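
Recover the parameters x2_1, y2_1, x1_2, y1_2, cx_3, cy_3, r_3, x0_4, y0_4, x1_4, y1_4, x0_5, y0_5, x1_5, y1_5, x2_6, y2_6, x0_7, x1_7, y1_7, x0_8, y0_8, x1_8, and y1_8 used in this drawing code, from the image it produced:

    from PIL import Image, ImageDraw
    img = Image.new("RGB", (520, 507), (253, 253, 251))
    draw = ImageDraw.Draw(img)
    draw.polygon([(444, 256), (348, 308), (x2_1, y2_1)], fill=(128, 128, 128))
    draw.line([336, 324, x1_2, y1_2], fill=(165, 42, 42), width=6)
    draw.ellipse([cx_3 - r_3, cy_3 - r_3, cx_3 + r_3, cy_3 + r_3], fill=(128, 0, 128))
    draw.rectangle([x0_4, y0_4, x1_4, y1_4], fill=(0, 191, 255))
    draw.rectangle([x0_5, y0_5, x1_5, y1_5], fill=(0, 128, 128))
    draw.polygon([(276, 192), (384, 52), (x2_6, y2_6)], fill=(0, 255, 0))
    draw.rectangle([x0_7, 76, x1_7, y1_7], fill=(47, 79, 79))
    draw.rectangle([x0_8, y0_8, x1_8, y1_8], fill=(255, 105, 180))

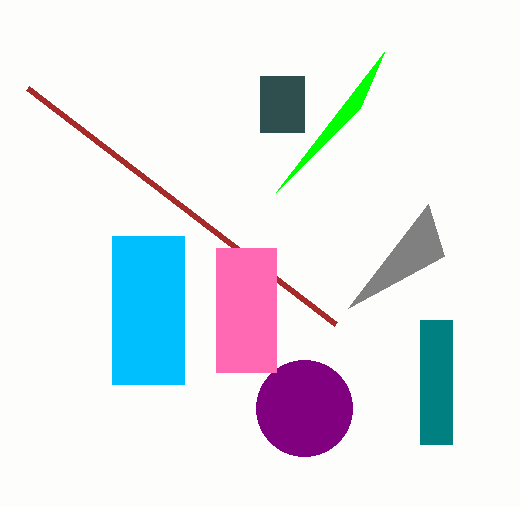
x2_1 = 428
y2_1 = 204
x1_2 = 28
y1_2 = 88
cx_3 = 304
cy_3 = 408
r_3 = 48
x0_4 = 112
y0_4 = 236
x1_4 = 184
y1_4 = 384
x0_5 = 420
y0_5 = 320
x1_5 = 452
y1_5 = 444
x2_6 = 360
y2_6 = 108
x0_7 = 260
x1_7 = 304
y1_7 = 132
x0_8 = 216
y0_8 = 248
x1_8 = 276
y1_8 = 372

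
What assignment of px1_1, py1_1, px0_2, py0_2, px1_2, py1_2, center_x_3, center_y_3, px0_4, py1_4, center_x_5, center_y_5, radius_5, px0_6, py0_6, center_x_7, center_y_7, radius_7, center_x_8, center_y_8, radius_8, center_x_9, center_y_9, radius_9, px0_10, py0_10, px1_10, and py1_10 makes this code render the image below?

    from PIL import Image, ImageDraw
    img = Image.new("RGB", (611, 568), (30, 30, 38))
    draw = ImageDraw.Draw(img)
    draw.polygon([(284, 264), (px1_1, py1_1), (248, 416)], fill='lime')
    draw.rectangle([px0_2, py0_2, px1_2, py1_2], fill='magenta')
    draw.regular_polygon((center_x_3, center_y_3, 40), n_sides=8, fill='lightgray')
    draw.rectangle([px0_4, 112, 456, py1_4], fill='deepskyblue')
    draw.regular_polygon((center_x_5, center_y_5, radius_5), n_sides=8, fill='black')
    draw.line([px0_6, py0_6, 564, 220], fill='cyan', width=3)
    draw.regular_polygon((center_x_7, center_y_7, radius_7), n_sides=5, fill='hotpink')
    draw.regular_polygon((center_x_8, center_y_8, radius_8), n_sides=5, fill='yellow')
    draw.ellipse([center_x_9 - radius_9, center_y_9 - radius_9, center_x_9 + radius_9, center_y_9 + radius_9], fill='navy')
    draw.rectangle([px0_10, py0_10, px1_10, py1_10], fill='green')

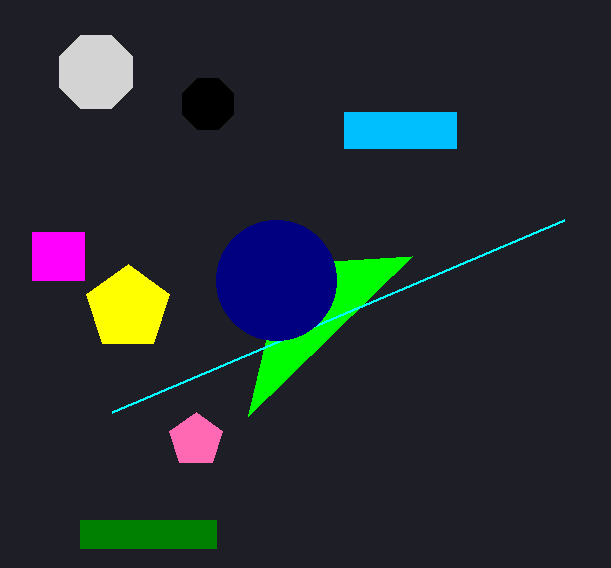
px1_1 = 412, py1_1 = 256, px0_2 = 32, py0_2 = 232, px1_2 = 84, py1_2 = 280, center_x_3 = 96, center_y_3 = 72, px0_4 = 344, py1_4 = 148, center_x_5 = 208, center_y_5 = 104, radius_5 = 28, px0_6 = 112, py0_6 = 412, center_x_7 = 196, center_y_7 = 440, radius_7 = 28, center_x_8 = 128, center_y_8 = 308, radius_8 = 44, center_x_9 = 276, center_y_9 = 280, radius_9 = 60, px0_10 = 80, py0_10 = 520, px1_10 = 216, py1_10 = 548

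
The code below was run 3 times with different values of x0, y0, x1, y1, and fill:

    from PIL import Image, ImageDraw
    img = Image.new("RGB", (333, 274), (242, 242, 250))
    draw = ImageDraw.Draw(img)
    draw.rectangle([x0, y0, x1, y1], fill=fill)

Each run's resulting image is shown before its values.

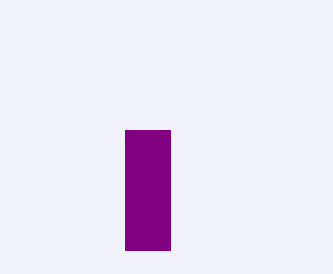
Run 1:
x0 = 125, y0 = 130, x1 = 170, y1 = 250, fill = 'purple'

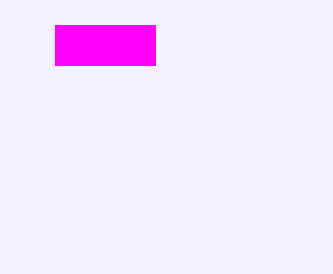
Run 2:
x0 = 55; y0 = 25; x1 = 155; y1 = 65; fill = 'magenta'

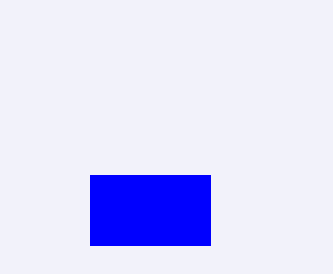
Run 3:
x0 = 90
y0 = 175
x1 = 210
y1 = 245
fill = 'blue'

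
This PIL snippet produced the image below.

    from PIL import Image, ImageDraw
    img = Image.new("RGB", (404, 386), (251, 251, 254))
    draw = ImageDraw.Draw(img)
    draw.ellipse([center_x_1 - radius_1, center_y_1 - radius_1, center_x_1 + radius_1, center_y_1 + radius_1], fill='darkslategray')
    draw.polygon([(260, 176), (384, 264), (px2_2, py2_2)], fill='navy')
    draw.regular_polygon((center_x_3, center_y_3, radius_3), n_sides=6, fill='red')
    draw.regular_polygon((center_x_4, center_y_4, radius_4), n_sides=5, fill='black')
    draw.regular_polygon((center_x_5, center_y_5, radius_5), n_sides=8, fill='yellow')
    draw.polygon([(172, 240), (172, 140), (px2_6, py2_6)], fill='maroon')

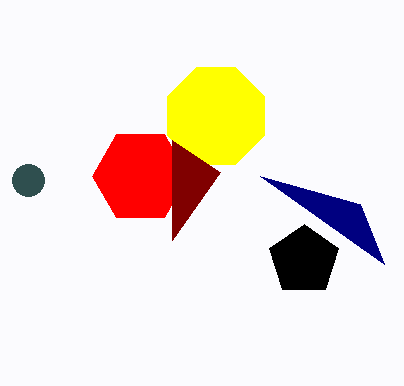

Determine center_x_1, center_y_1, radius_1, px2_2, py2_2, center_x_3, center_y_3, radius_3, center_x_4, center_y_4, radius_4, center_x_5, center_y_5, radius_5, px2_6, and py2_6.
center_x_1 = 28
center_y_1 = 180
radius_1 = 16
px2_2 = 360
py2_2 = 204
center_x_3 = 140
center_y_3 = 176
radius_3 = 48
center_x_4 = 304
center_y_4 = 260
radius_4 = 36
center_x_5 = 216
center_y_5 = 116
radius_5 = 52
px2_6 = 220
py2_6 = 172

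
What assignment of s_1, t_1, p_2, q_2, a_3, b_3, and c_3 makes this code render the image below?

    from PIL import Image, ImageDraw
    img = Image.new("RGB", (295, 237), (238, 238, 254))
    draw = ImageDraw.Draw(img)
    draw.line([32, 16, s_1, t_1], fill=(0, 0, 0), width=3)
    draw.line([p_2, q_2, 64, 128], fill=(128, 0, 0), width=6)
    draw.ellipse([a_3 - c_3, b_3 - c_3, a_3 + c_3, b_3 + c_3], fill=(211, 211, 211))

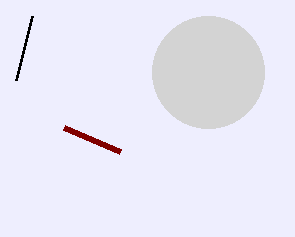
s_1 = 16; t_1 = 80; p_2 = 120; q_2 = 152; a_3 = 208; b_3 = 72; c_3 = 56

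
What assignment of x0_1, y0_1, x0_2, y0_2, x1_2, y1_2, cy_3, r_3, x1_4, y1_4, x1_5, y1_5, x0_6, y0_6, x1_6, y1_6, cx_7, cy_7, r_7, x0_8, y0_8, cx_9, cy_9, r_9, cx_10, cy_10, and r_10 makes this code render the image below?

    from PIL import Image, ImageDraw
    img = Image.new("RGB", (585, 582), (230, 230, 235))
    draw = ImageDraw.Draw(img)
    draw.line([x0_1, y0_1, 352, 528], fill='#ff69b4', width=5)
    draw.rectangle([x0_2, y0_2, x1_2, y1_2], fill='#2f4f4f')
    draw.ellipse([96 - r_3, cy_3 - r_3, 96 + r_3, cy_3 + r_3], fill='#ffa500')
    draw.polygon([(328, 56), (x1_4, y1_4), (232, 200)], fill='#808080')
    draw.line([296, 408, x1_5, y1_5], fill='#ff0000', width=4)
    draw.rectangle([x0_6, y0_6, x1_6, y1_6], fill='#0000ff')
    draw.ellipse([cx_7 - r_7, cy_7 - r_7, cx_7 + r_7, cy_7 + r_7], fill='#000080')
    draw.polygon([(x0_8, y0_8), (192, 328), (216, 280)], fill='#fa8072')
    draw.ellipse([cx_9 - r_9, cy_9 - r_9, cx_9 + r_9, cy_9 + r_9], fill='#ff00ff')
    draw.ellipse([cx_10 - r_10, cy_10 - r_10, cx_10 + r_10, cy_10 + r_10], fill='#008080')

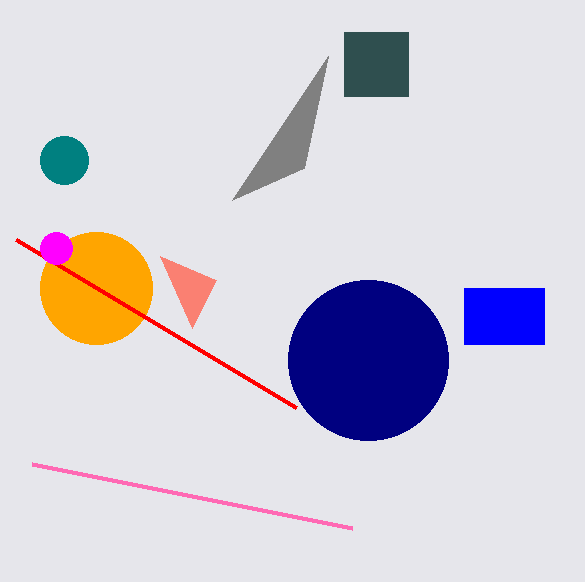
x0_1 = 32; y0_1 = 464; x0_2 = 344; y0_2 = 32; x1_2 = 408; y1_2 = 96; cy_3 = 288; r_3 = 56; x1_4 = 304; y1_4 = 168; x1_5 = 16; y1_5 = 240; x0_6 = 464; y0_6 = 288; x1_6 = 544; y1_6 = 344; cx_7 = 368; cy_7 = 360; r_7 = 80; x0_8 = 160; y0_8 = 256; cx_9 = 56; cy_9 = 248; r_9 = 16; cx_10 = 64; cy_10 = 160; r_10 = 24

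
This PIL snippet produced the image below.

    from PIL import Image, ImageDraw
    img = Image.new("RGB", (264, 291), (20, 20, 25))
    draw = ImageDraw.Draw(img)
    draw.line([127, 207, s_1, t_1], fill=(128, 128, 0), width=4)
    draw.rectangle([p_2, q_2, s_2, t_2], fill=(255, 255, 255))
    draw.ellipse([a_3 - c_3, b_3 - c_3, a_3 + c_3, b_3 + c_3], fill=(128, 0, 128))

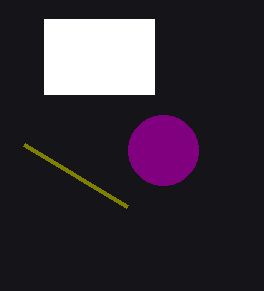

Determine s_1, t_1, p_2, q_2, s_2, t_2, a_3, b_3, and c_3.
s_1 = 24, t_1 = 145, p_2 = 44, q_2 = 19, s_2 = 154, t_2 = 94, a_3 = 163, b_3 = 150, c_3 = 35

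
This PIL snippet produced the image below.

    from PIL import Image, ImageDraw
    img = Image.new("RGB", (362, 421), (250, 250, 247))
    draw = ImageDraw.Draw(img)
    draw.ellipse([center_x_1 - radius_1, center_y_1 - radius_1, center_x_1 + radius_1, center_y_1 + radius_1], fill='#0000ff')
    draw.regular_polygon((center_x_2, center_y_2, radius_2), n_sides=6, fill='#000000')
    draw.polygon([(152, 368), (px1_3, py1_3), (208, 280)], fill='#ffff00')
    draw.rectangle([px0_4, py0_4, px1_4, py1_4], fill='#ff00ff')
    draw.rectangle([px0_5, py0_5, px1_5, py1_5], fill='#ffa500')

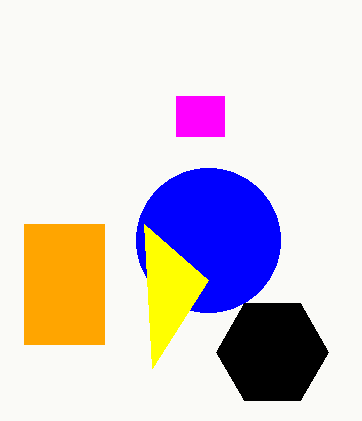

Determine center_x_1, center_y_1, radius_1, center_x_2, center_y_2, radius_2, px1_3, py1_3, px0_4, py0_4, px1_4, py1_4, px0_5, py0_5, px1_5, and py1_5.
center_x_1 = 208, center_y_1 = 240, radius_1 = 72, center_x_2 = 272, center_y_2 = 352, radius_2 = 56, px1_3 = 144, py1_3 = 224, px0_4 = 176, py0_4 = 96, px1_4 = 224, py1_4 = 136, px0_5 = 24, py0_5 = 224, px1_5 = 104, py1_5 = 344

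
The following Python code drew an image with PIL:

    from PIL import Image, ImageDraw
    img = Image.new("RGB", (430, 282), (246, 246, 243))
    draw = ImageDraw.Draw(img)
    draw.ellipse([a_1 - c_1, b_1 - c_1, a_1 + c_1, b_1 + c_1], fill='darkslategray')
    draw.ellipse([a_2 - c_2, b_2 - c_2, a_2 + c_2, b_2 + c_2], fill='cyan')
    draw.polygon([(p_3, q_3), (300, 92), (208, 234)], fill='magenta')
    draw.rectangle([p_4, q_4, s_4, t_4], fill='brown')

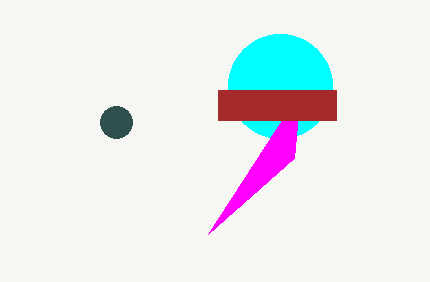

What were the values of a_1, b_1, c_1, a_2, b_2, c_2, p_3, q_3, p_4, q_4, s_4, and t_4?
a_1 = 116
b_1 = 122
c_1 = 16
a_2 = 280
b_2 = 86
c_2 = 52
p_3 = 294
q_3 = 158
p_4 = 218
q_4 = 90
s_4 = 336
t_4 = 120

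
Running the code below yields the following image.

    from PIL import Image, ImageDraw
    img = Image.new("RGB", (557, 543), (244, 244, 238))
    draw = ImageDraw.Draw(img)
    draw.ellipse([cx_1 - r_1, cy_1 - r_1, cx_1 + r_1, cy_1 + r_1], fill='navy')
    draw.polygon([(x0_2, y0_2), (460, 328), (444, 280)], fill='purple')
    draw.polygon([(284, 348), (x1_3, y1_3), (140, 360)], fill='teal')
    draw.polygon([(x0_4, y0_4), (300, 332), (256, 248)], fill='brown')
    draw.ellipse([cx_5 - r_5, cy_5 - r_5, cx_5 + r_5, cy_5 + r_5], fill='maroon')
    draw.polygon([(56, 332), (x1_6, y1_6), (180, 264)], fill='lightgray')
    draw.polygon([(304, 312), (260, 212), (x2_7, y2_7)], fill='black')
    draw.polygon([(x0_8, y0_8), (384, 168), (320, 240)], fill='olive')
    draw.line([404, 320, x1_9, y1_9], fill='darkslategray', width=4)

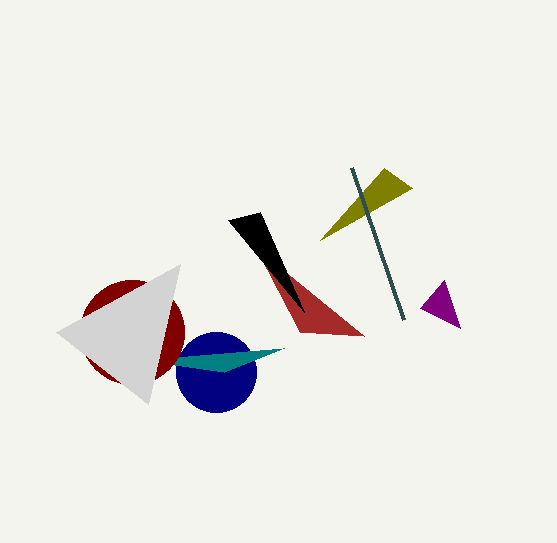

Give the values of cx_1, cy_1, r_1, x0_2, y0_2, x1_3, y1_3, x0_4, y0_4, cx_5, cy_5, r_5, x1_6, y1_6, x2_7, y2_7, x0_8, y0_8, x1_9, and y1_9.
cx_1 = 216
cy_1 = 372
r_1 = 40
x0_2 = 420
y0_2 = 308
x1_3 = 224
y1_3 = 372
x0_4 = 364
y0_4 = 336
cx_5 = 132
cy_5 = 332
r_5 = 52
x1_6 = 148
y1_6 = 404
x2_7 = 228
y2_7 = 220
x0_8 = 412
y0_8 = 188
x1_9 = 352
y1_9 = 168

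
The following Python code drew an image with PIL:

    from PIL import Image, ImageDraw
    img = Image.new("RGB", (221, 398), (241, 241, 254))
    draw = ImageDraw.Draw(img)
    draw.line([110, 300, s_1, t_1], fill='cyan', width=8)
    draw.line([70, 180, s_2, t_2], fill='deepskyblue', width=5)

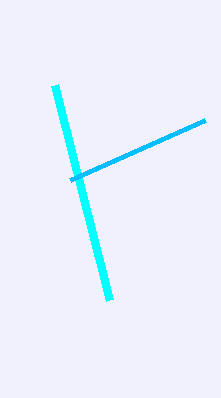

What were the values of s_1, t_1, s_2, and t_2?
s_1 = 55; t_1 = 85; s_2 = 205; t_2 = 120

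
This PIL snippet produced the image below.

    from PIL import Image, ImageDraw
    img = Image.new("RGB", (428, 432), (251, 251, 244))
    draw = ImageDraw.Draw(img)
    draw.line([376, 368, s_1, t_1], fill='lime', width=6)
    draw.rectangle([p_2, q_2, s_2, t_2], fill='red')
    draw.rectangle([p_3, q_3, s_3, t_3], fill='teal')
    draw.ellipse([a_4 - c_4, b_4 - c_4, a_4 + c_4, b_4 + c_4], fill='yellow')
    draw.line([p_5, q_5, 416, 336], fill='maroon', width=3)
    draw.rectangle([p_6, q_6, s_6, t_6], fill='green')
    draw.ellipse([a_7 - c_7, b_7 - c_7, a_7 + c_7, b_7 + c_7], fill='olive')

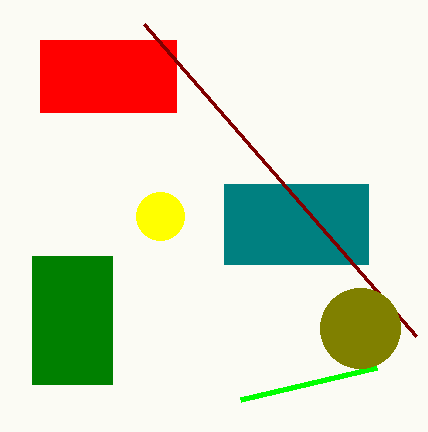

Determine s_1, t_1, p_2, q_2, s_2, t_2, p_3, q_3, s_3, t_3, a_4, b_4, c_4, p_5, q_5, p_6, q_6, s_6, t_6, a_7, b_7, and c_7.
s_1 = 240
t_1 = 400
p_2 = 40
q_2 = 40
s_2 = 176
t_2 = 112
p_3 = 224
q_3 = 184
s_3 = 368
t_3 = 264
a_4 = 160
b_4 = 216
c_4 = 24
p_5 = 144
q_5 = 24
p_6 = 32
q_6 = 256
s_6 = 112
t_6 = 384
a_7 = 360
b_7 = 328
c_7 = 40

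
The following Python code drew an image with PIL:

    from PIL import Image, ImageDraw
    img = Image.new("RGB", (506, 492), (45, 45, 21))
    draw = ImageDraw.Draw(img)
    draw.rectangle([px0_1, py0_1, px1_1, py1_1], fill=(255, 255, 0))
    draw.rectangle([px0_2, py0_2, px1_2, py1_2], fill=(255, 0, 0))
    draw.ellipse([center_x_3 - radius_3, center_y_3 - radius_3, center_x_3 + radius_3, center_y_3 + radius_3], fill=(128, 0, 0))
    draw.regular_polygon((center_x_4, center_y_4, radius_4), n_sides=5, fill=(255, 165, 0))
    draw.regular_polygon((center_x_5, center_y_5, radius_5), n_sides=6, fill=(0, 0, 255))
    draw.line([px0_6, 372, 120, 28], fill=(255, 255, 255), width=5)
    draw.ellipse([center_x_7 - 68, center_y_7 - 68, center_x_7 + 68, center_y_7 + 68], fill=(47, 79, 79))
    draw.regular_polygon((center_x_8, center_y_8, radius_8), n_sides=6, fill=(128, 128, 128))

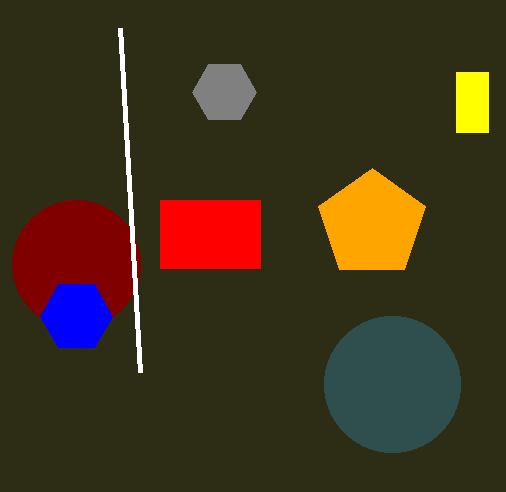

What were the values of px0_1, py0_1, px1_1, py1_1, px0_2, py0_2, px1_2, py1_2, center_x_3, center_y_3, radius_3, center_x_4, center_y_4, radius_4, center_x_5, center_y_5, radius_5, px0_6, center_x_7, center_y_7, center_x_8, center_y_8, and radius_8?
px0_1 = 456, py0_1 = 72, px1_1 = 488, py1_1 = 132, px0_2 = 160, py0_2 = 200, px1_2 = 260, py1_2 = 268, center_x_3 = 76, center_y_3 = 264, radius_3 = 64, center_x_4 = 372, center_y_4 = 224, radius_4 = 56, center_x_5 = 76, center_y_5 = 316, radius_5 = 36, px0_6 = 140, center_x_7 = 392, center_y_7 = 384, center_x_8 = 224, center_y_8 = 92, radius_8 = 32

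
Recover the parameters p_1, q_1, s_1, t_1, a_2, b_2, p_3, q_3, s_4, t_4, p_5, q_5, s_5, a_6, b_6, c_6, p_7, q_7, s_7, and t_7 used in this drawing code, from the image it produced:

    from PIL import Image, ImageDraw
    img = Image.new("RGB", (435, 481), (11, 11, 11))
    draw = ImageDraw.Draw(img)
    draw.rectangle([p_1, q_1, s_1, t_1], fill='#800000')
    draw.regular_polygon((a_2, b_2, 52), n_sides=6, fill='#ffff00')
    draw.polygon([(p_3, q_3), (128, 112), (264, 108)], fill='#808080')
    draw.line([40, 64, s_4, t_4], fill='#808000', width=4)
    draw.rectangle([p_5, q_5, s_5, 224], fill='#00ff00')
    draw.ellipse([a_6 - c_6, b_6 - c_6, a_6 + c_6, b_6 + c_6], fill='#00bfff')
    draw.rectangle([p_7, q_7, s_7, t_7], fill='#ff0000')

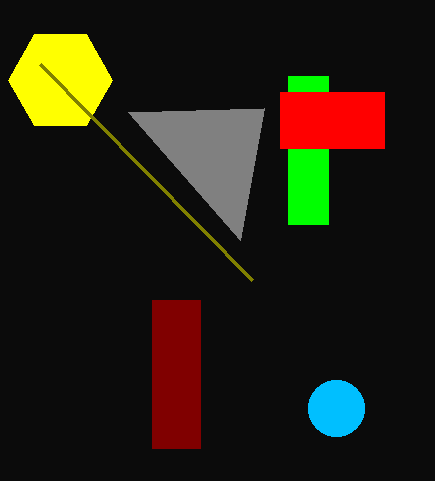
p_1 = 152
q_1 = 300
s_1 = 200
t_1 = 448
a_2 = 60
b_2 = 80
p_3 = 240
q_3 = 240
s_4 = 252
t_4 = 280
p_5 = 288
q_5 = 76
s_5 = 328
a_6 = 336
b_6 = 408
c_6 = 28
p_7 = 280
q_7 = 92
s_7 = 384
t_7 = 148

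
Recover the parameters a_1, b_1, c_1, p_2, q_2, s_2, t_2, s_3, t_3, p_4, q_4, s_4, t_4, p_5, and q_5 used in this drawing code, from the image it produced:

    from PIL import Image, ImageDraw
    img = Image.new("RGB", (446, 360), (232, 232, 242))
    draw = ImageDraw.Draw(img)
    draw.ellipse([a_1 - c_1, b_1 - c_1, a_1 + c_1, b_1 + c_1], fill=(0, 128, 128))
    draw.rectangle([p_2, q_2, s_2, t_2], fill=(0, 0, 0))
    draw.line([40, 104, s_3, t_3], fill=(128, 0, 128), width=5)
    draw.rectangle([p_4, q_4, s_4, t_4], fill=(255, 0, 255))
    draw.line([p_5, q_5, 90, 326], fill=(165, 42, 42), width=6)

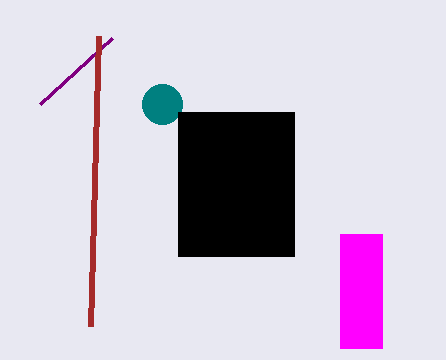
a_1 = 162
b_1 = 104
c_1 = 20
p_2 = 178
q_2 = 112
s_2 = 294
t_2 = 256
s_3 = 112
t_3 = 38
p_4 = 340
q_4 = 234
s_4 = 382
t_4 = 348
p_5 = 98
q_5 = 36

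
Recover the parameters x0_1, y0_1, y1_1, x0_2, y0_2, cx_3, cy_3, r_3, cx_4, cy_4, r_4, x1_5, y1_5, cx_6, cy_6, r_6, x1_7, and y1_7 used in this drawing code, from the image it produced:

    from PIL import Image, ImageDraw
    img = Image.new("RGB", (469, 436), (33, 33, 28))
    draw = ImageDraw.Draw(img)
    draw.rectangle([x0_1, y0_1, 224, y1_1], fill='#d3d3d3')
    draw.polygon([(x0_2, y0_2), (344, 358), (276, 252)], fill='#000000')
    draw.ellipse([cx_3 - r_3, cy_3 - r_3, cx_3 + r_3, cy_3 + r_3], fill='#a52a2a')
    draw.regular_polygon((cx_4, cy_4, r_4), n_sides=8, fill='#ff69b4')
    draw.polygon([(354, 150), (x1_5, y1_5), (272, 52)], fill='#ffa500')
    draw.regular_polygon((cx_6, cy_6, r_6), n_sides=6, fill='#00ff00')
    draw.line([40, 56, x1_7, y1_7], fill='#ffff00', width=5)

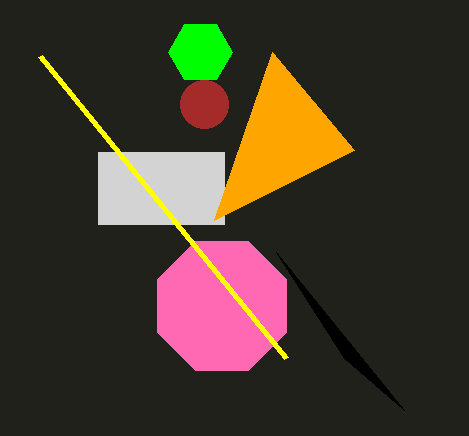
x0_1 = 98; y0_1 = 152; y1_1 = 224; x0_2 = 404; y0_2 = 410; cx_3 = 204; cy_3 = 104; r_3 = 24; cx_4 = 222; cy_4 = 306; r_4 = 70; x1_5 = 214; y1_5 = 220; cx_6 = 200; cy_6 = 52; r_6 = 32; x1_7 = 286; y1_7 = 358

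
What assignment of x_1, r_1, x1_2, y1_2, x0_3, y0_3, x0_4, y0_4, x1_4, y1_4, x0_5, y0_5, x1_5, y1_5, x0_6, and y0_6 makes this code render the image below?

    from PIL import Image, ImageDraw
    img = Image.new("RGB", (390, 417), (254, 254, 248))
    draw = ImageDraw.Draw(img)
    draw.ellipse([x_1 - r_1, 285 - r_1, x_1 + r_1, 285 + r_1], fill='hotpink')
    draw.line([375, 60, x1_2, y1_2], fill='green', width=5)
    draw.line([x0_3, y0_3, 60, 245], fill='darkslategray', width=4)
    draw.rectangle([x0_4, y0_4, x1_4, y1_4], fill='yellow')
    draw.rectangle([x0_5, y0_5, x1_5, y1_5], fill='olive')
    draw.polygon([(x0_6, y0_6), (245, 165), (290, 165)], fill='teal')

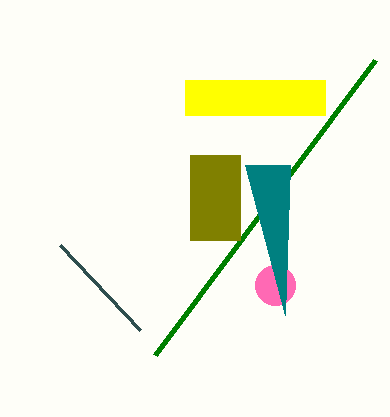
x_1 = 275
r_1 = 20
x1_2 = 155
y1_2 = 355
x0_3 = 140
y0_3 = 330
x0_4 = 185
y0_4 = 80
x1_4 = 325
y1_4 = 115
x0_5 = 190
y0_5 = 155
x1_5 = 240
y1_5 = 240
x0_6 = 285
y0_6 = 315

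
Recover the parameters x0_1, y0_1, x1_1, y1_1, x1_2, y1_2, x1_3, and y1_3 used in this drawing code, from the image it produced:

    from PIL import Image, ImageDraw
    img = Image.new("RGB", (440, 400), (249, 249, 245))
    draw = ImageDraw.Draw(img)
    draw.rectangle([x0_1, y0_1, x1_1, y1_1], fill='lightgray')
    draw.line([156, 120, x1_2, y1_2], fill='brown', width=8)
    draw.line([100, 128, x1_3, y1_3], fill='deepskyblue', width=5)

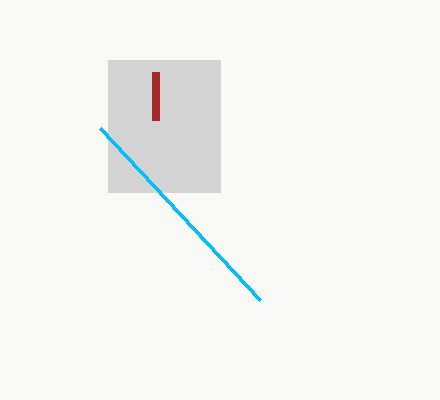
x0_1 = 108, y0_1 = 60, x1_1 = 220, y1_1 = 192, x1_2 = 156, y1_2 = 72, x1_3 = 260, y1_3 = 300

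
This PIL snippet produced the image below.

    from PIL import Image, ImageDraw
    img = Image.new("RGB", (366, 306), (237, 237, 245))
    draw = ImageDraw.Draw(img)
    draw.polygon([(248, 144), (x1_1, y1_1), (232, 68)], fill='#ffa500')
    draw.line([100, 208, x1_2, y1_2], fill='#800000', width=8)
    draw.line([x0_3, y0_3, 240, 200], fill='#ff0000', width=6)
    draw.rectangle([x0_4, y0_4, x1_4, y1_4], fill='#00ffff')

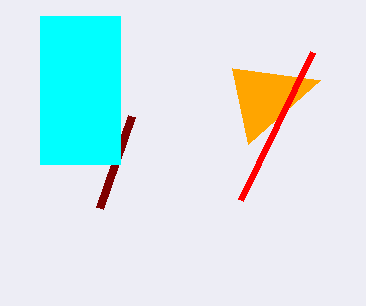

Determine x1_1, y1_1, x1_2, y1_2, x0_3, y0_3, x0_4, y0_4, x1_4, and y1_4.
x1_1 = 320; y1_1 = 80; x1_2 = 132; y1_2 = 116; x0_3 = 312; y0_3 = 52; x0_4 = 40; y0_4 = 16; x1_4 = 120; y1_4 = 164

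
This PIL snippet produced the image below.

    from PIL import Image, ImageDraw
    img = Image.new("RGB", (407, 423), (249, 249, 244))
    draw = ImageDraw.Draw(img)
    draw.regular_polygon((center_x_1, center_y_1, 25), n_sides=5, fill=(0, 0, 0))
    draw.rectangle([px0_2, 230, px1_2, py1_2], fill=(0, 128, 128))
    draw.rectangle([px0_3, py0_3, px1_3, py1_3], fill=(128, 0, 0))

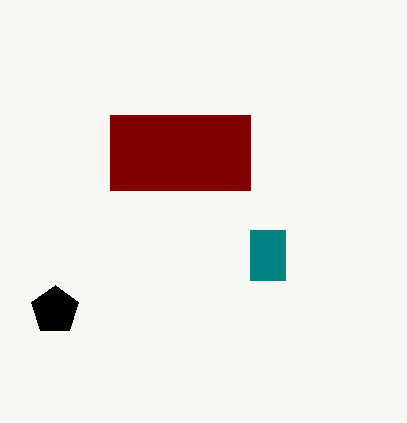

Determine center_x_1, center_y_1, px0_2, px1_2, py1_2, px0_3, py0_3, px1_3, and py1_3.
center_x_1 = 55
center_y_1 = 310
px0_2 = 250
px1_2 = 285
py1_2 = 280
px0_3 = 110
py0_3 = 115
px1_3 = 250
py1_3 = 190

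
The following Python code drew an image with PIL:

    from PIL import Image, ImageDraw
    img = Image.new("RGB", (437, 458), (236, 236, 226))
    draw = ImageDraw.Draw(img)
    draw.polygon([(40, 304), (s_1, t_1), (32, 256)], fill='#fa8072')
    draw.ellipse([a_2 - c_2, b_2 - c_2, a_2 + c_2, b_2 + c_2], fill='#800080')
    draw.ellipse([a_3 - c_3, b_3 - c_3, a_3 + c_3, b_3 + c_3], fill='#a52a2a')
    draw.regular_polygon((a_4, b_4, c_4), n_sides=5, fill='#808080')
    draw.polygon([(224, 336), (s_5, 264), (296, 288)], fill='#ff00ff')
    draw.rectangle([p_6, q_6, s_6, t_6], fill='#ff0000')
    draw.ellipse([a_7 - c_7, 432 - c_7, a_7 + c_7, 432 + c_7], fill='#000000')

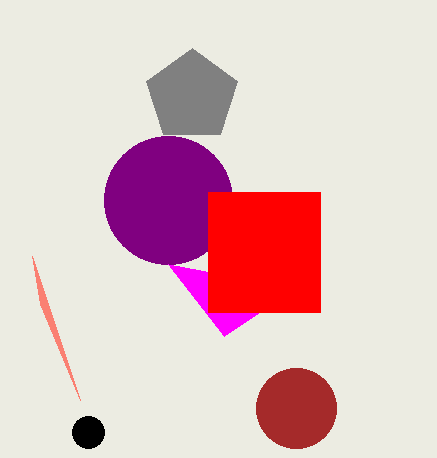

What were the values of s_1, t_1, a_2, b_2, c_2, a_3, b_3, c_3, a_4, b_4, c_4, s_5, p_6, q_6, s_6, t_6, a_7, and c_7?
s_1 = 80; t_1 = 400; a_2 = 168; b_2 = 200; c_2 = 64; a_3 = 296; b_3 = 408; c_3 = 40; a_4 = 192; b_4 = 96; c_4 = 48; s_5 = 168; p_6 = 208; q_6 = 192; s_6 = 320; t_6 = 312; a_7 = 88; c_7 = 16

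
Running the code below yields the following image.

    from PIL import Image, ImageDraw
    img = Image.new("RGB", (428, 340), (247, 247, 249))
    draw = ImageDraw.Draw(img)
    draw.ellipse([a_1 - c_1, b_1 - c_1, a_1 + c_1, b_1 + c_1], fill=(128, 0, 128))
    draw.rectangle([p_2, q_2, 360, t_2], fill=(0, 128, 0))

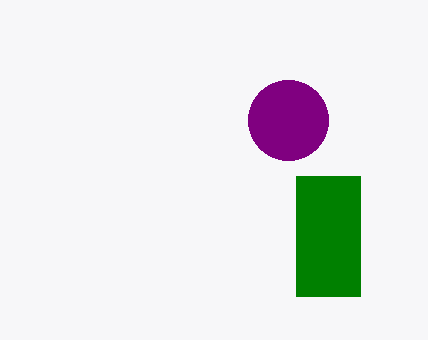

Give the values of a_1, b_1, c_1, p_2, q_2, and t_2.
a_1 = 288
b_1 = 120
c_1 = 40
p_2 = 296
q_2 = 176
t_2 = 296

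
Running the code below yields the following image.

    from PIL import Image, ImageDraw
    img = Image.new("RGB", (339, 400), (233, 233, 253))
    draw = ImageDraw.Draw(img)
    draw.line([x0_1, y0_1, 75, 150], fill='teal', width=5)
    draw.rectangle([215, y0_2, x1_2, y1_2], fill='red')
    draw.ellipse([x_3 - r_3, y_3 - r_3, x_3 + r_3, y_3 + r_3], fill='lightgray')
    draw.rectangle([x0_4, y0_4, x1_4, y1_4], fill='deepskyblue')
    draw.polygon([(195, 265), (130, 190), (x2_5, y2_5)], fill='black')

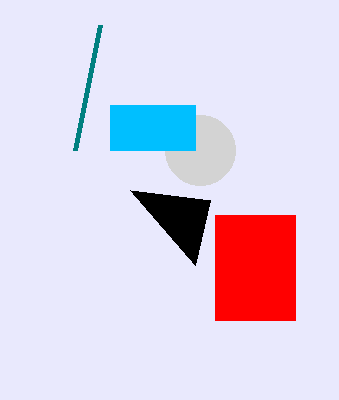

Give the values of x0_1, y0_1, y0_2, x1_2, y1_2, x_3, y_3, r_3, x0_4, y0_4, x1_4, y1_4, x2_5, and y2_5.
x0_1 = 100
y0_1 = 25
y0_2 = 215
x1_2 = 295
y1_2 = 320
x_3 = 200
y_3 = 150
r_3 = 35
x0_4 = 110
y0_4 = 105
x1_4 = 195
y1_4 = 150
x2_5 = 210
y2_5 = 200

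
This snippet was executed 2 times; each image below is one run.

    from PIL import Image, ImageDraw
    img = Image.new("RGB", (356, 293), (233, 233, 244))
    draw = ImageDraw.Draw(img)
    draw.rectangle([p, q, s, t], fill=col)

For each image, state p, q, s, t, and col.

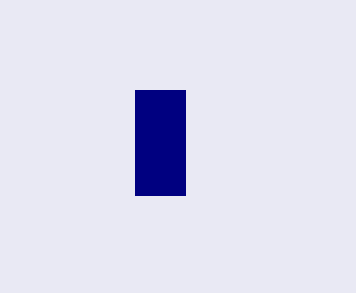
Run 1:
p = 135; q = 90; s = 185; t = 195; col = 'navy'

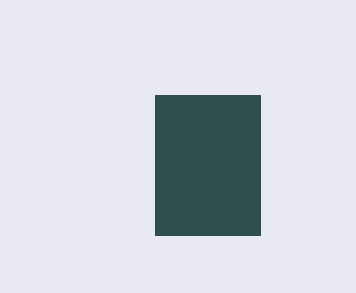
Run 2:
p = 155
q = 95
s = 260
t = 235
col = 'darkslategray'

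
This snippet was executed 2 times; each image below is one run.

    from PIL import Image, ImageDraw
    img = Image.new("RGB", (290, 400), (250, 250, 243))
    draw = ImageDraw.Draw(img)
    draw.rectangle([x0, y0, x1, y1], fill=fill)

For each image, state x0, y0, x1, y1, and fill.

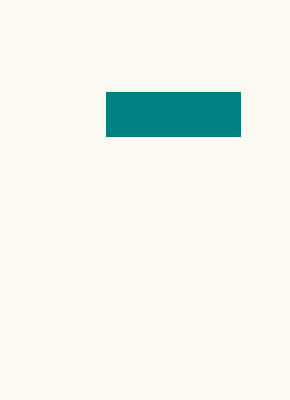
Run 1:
x0 = 106, y0 = 92, x1 = 240, y1 = 136, fill = 'teal'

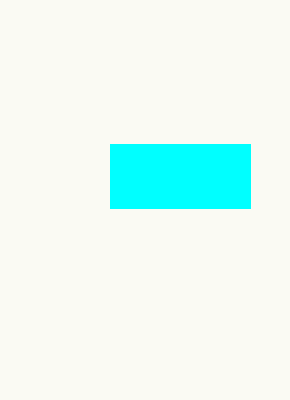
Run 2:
x0 = 110
y0 = 144
x1 = 250
y1 = 208
fill = 'cyan'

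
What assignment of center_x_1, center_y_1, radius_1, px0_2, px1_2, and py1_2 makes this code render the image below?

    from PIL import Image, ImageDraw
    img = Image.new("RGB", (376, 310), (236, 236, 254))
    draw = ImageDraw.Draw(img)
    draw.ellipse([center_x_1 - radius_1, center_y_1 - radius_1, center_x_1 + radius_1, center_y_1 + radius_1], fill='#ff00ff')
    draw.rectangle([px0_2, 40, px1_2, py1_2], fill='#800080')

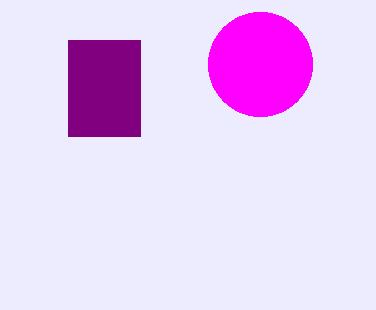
center_x_1 = 260; center_y_1 = 64; radius_1 = 52; px0_2 = 68; px1_2 = 140; py1_2 = 136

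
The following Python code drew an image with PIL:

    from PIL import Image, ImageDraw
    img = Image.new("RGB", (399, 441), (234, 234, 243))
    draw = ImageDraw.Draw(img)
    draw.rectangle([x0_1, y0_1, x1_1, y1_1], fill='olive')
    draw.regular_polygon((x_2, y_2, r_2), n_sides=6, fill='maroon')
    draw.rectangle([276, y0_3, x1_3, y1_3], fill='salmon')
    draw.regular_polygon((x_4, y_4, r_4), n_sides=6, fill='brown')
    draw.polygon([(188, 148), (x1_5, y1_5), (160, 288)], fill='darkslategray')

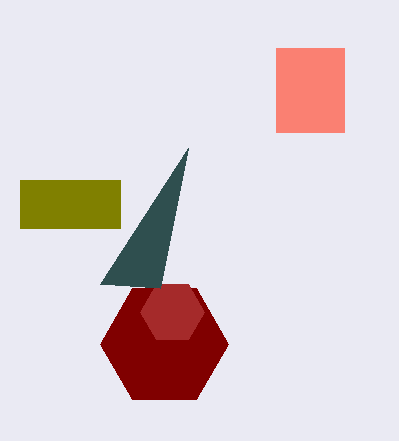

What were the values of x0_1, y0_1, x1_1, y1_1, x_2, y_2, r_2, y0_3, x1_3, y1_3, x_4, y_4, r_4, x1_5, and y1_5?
x0_1 = 20; y0_1 = 180; x1_1 = 120; y1_1 = 228; x_2 = 164; y_2 = 344; r_2 = 64; y0_3 = 48; x1_3 = 344; y1_3 = 132; x_4 = 172; y_4 = 312; r_4 = 32; x1_5 = 100; y1_5 = 284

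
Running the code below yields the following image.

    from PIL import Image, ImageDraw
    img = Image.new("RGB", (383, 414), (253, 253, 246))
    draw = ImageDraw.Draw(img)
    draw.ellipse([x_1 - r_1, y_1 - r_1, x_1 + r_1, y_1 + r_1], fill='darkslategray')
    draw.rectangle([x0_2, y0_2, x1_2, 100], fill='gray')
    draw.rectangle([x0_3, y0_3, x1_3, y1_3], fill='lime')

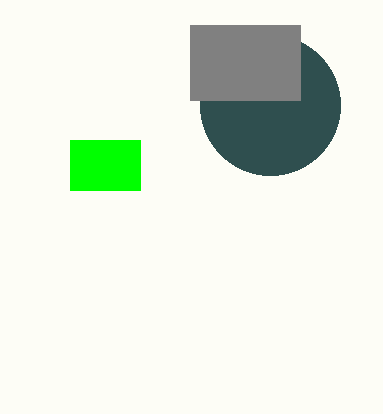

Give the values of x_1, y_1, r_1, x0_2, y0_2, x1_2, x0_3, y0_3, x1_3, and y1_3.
x_1 = 270; y_1 = 105; r_1 = 70; x0_2 = 190; y0_2 = 25; x1_2 = 300; x0_3 = 70; y0_3 = 140; x1_3 = 140; y1_3 = 190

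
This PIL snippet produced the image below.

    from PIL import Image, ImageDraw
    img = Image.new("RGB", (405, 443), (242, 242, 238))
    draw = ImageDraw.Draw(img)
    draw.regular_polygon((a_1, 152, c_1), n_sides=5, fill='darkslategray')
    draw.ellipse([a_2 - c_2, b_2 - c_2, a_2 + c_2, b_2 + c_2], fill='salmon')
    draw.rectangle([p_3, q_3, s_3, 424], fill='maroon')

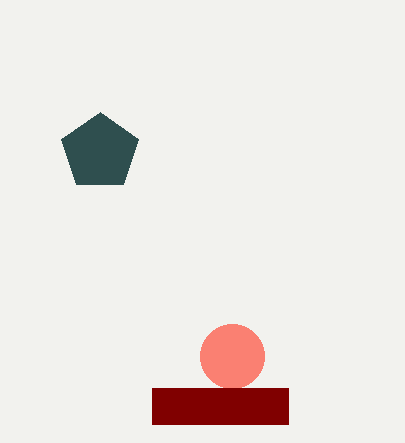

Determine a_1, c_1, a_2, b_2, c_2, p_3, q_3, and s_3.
a_1 = 100
c_1 = 40
a_2 = 232
b_2 = 356
c_2 = 32
p_3 = 152
q_3 = 388
s_3 = 288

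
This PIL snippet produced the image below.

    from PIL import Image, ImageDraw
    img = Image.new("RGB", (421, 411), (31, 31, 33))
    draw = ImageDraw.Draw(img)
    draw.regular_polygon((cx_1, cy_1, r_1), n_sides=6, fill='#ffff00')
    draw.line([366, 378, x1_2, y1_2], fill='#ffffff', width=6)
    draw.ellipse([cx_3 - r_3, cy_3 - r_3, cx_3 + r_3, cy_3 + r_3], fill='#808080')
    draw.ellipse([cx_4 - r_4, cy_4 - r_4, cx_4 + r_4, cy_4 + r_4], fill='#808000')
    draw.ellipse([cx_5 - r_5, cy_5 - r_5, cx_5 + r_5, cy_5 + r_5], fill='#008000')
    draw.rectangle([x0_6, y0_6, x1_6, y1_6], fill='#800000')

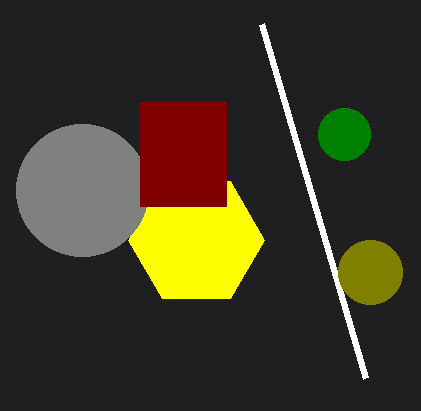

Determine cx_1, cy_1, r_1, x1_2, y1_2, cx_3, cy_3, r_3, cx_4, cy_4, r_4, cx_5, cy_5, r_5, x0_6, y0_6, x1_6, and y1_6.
cx_1 = 196; cy_1 = 240; r_1 = 68; x1_2 = 262; y1_2 = 24; cx_3 = 82; cy_3 = 190; r_3 = 66; cx_4 = 370; cy_4 = 272; r_4 = 32; cx_5 = 344; cy_5 = 134; r_5 = 26; x0_6 = 140; y0_6 = 102; x1_6 = 226; y1_6 = 206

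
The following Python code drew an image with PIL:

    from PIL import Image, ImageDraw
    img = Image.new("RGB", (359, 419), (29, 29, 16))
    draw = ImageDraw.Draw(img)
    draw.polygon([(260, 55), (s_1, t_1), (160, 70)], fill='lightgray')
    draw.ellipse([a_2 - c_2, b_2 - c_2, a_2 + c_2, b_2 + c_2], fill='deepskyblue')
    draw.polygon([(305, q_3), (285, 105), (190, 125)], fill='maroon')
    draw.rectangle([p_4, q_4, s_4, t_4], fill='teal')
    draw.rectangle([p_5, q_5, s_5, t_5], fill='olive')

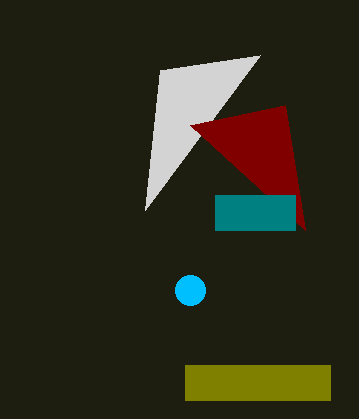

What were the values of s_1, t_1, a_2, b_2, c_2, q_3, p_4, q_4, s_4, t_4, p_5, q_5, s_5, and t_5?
s_1 = 145, t_1 = 210, a_2 = 190, b_2 = 290, c_2 = 15, q_3 = 230, p_4 = 215, q_4 = 195, s_4 = 295, t_4 = 230, p_5 = 185, q_5 = 365, s_5 = 330, t_5 = 400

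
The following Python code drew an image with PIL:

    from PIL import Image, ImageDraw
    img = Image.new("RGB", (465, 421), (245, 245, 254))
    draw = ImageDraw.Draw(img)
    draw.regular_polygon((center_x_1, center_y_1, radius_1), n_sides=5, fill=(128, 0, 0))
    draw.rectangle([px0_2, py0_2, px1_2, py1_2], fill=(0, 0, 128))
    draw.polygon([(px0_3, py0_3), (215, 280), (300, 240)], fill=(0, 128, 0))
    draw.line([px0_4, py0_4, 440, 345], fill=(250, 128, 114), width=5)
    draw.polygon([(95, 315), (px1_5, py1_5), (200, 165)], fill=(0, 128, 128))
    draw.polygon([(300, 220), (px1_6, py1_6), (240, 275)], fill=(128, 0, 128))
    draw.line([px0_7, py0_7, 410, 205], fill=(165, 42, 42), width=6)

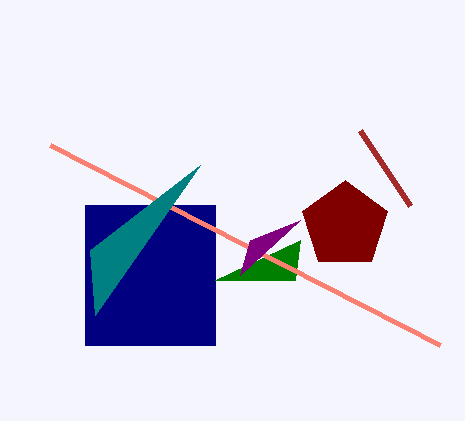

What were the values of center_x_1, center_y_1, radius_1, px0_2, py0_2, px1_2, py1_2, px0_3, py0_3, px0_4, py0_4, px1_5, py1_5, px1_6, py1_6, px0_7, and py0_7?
center_x_1 = 345
center_y_1 = 225
radius_1 = 45
px0_2 = 85
py0_2 = 205
px1_2 = 215
py1_2 = 345
px0_3 = 295
py0_3 = 280
px0_4 = 50
py0_4 = 145
px1_5 = 90
py1_5 = 250
px1_6 = 250
py1_6 = 240
px0_7 = 360
py0_7 = 130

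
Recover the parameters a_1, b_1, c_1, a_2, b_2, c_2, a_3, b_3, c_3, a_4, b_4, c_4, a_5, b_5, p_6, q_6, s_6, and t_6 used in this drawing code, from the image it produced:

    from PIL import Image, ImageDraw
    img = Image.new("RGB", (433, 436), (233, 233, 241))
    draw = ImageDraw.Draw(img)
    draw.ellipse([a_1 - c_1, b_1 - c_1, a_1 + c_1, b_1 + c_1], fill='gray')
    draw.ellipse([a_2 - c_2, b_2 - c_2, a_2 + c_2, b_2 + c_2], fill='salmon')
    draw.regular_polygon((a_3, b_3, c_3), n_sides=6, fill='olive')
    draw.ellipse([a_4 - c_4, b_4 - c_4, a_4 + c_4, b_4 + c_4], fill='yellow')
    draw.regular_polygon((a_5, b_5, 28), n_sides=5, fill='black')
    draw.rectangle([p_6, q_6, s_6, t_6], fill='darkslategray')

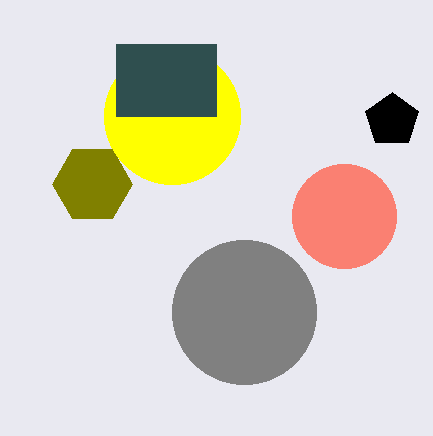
a_1 = 244
b_1 = 312
c_1 = 72
a_2 = 344
b_2 = 216
c_2 = 52
a_3 = 92
b_3 = 184
c_3 = 40
a_4 = 172
b_4 = 116
c_4 = 68
a_5 = 392
b_5 = 120
p_6 = 116
q_6 = 44
s_6 = 216
t_6 = 116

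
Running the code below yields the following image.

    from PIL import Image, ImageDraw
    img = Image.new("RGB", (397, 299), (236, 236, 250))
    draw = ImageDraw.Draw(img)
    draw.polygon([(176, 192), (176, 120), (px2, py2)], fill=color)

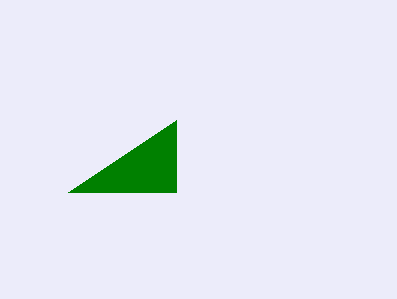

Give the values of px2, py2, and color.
px2 = 68; py2 = 192; color = 'green'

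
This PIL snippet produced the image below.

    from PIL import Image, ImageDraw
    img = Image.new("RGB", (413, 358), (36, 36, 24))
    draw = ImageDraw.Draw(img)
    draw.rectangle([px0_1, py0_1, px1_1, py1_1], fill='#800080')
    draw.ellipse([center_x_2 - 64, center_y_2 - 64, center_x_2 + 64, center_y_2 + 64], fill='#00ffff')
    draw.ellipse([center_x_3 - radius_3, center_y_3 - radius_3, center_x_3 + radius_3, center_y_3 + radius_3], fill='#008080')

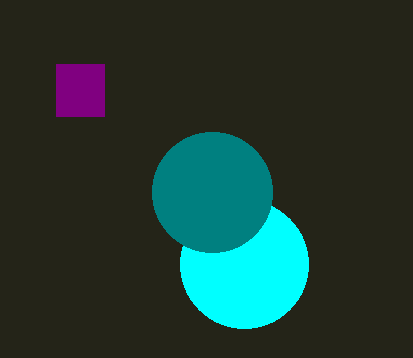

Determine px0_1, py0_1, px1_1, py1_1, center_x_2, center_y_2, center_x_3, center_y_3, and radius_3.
px0_1 = 56; py0_1 = 64; px1_1 = 104; py1_1 = 116; center_x_2 = 244; center_y_2 = 264; center_x_3 = 212; center_y_3 = 192; radius_3 = 60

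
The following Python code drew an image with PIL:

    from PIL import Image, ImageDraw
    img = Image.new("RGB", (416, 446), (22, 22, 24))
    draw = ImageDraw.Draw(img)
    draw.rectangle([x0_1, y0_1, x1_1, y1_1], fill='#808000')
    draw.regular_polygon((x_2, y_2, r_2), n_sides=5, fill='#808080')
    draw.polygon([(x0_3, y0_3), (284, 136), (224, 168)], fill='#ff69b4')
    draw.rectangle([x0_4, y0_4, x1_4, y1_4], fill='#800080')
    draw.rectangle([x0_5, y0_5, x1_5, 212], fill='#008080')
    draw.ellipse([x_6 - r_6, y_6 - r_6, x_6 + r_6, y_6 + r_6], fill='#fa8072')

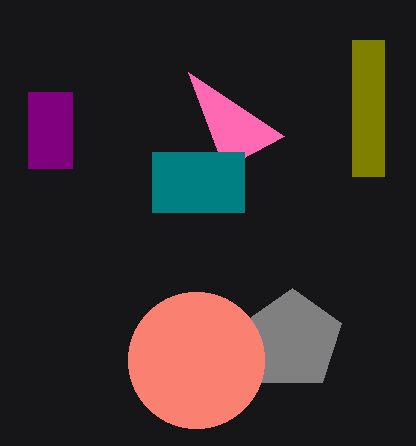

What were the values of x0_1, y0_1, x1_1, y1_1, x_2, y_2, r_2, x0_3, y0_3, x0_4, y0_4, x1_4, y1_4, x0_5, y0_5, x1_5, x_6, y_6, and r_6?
x0_1 = 352; y0_1 = 40; x1_1 = 384; y1_1 = 176; x_2 = 292; y_2 = 340; r_2 = 52; x0_3 = 188; y0_3 = 72; x0_4 = 28; y0_4 = 92; x1_4 = 72; y1_4 = 168; x0_5 = 152; y0_5 = 152; x1_5 = 244; x_6 = 196; y_6 = 360; r_6 = 68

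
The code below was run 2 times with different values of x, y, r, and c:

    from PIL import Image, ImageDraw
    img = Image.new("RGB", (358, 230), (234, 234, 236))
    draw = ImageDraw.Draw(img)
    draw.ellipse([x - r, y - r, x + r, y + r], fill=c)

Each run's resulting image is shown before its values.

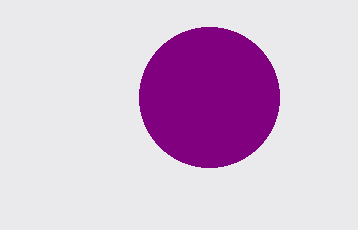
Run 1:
x = 209
y = 97
r = 70
c = 'purple'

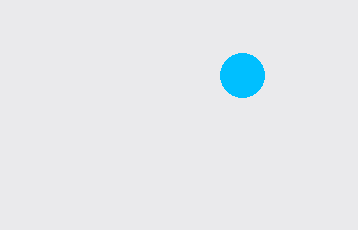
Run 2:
x = 242
y = 75
r = 22
c = 'deepskyblue'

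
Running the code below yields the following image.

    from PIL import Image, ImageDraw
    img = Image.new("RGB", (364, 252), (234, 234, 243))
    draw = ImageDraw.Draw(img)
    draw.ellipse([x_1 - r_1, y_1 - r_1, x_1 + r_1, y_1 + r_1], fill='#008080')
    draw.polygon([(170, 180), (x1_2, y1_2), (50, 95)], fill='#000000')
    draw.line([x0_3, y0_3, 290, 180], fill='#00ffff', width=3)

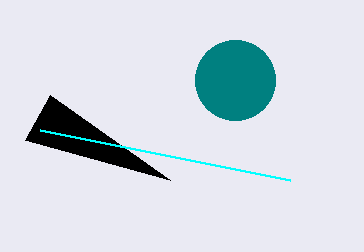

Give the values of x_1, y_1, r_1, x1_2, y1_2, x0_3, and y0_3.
x_1 = 235; y_1 = 80; r_1 = 40; x1_2 = 25; y1_2 = 140; x0_3 = 40; y0_3 = 130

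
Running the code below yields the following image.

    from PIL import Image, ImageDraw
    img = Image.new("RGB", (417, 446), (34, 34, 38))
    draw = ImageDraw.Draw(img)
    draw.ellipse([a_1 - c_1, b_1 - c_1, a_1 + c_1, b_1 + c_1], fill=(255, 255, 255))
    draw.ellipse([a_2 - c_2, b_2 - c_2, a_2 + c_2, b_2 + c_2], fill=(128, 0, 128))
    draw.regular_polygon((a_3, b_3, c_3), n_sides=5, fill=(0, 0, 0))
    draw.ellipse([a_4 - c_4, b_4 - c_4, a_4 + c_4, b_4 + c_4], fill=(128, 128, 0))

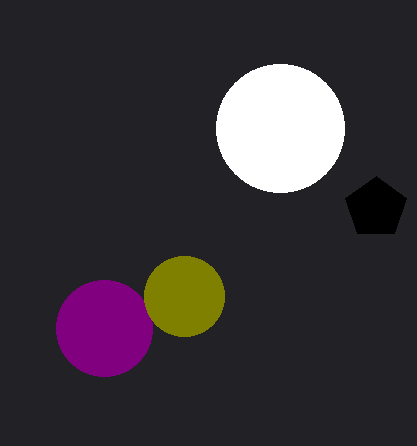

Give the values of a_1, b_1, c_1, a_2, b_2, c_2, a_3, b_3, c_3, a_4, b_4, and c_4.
a_1 = 280
b_1 = 128
c_1 = 64
a_2 = 104
b_2 = 328
c_2 = 48
a_3 = 376
b_3 = 208
c_3 = 32
a_4 = 184
b_4 = 296
c_4 = 40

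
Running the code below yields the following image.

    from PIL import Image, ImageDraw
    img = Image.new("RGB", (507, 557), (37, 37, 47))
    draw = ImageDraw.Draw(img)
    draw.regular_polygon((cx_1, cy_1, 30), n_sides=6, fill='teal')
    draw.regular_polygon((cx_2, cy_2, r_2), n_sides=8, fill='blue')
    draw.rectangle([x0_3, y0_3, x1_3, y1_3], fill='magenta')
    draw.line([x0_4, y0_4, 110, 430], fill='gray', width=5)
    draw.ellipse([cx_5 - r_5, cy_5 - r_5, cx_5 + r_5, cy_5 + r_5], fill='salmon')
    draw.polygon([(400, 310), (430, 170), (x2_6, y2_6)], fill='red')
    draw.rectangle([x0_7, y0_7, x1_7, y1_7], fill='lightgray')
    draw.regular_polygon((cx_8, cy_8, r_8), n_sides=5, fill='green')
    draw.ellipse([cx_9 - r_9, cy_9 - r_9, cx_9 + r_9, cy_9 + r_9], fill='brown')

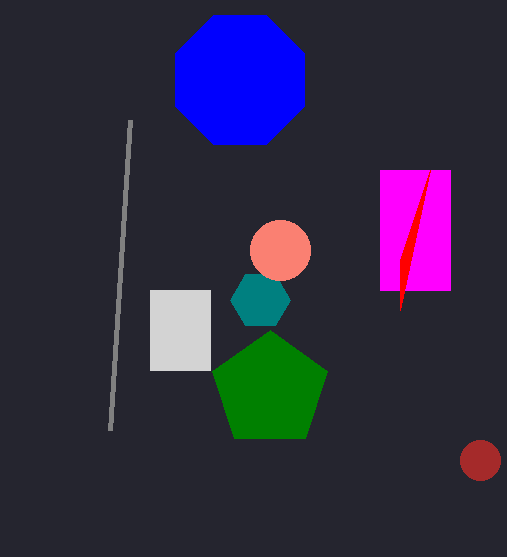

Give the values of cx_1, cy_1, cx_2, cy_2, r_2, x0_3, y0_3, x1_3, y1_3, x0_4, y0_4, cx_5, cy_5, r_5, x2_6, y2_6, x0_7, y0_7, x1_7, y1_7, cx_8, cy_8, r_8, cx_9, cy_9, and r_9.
cx_1 = 260; cy_1 = 300; cx_2 = 240; cy_2 = 80; r_2 = 70; x0_3 = 380; y0_3 = 170; x1_3 = 450; y1_3 = 290; x0_4 = 130; y0_4 = 120; cx_5 = 280; cy_5 = 250; r_5 = 30; x2_6 = 400; y2_6 = 260; x0_7 = 150; y0_7 = 290; x1_7 = 210; y1_7 = 370; cx_8 = 270; cy_8 = 390; r_8 = 60; cx_9 = 480; cy_9 = 460; r_9 = 20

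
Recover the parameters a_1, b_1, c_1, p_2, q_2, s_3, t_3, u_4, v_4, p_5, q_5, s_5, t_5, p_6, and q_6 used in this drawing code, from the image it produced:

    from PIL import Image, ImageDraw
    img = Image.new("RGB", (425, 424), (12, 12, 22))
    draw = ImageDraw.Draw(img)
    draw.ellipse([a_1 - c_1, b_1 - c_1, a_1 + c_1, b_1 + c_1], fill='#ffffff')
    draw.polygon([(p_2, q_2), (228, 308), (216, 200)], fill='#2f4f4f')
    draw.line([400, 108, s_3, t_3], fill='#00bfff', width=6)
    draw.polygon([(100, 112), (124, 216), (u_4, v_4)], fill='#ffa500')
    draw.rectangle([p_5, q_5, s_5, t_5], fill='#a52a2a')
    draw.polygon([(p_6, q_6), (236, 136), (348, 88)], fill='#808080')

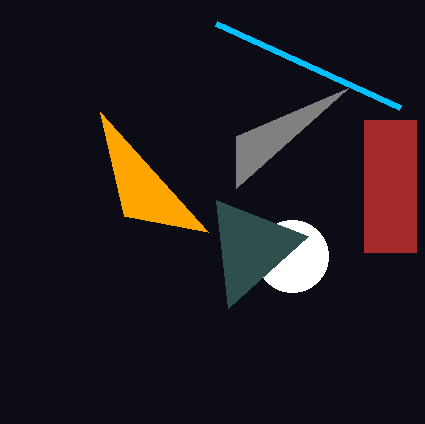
a_1 = 292
b_1 = 256
c_1 = 36
p_2 = 308
q_2 = 236
s_3 = 216
t_3 = 24
u_4 = 208
v_4 = 232
p_5 = 364
q_5 = 120
s_5 = 416
t_5 = 252
p_6 = 236
q_6 = 188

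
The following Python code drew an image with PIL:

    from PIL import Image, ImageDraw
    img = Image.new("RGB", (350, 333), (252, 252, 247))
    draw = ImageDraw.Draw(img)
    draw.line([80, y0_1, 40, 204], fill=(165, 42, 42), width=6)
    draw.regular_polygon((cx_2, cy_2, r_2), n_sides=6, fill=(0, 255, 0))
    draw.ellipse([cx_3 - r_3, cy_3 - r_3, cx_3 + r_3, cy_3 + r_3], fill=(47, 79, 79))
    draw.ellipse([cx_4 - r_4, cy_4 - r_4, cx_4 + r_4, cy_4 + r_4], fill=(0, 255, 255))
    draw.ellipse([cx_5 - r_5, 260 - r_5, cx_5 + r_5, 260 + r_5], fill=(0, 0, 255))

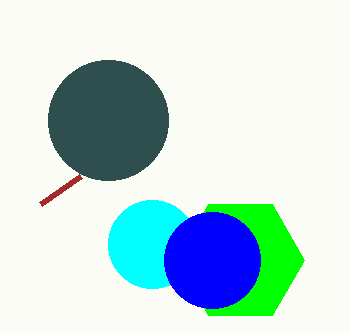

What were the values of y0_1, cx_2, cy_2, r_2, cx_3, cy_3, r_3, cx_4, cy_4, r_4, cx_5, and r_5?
y0_1 = 176, cx_2 = 240, cy_2 = 260, r_2 = 64, cx_3 = 108, cy_3 = 120, r_3 = 60, cx_4 = 152, cy_4 = 244, r_4 = 44, cx_5 = 212, r_5 = 48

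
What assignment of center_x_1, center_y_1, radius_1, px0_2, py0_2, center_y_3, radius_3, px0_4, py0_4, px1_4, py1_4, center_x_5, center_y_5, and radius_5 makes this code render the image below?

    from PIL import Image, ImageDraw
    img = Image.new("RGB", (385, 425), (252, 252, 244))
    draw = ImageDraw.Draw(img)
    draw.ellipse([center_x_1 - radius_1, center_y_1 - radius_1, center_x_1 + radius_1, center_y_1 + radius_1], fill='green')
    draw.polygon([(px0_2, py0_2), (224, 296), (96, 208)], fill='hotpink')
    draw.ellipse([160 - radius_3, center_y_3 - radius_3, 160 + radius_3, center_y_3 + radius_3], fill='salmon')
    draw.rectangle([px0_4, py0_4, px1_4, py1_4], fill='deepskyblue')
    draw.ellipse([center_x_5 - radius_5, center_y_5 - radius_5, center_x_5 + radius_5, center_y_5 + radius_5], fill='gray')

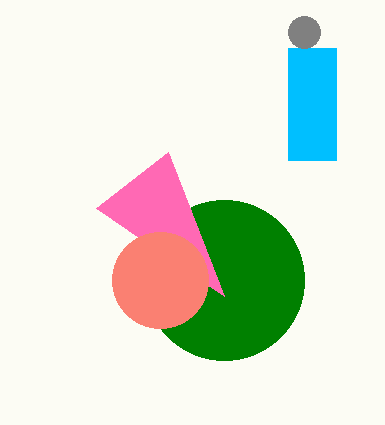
center_x_1 = 224; center_y_1 = 280; radius_1 = 80; px0_2 = 168; py0_2 = 152; center_y_3 = 280; radius_3 = 48; px0_4 = 288; py0_4 = 48; px1_4 = 336; py1_4 = 160; center_x_5 = 304; center_y_5 = 32; radius_5 = 16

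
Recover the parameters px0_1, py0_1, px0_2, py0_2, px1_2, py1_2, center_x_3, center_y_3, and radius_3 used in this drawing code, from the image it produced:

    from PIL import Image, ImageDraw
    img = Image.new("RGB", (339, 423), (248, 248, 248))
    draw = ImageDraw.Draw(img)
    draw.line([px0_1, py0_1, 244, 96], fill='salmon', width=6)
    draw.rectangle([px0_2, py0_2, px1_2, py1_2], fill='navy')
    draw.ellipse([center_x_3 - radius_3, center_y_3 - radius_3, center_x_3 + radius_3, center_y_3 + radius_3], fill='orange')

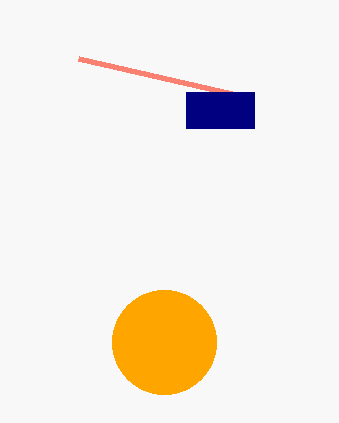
px0_1 = 78, py0_1 = 58, px0_2 = 186, py0_2 = 92, px1_2 = 254, py1_2 = 128, center_x_3 = 164, center_y_3 = 342, radius_3 = 52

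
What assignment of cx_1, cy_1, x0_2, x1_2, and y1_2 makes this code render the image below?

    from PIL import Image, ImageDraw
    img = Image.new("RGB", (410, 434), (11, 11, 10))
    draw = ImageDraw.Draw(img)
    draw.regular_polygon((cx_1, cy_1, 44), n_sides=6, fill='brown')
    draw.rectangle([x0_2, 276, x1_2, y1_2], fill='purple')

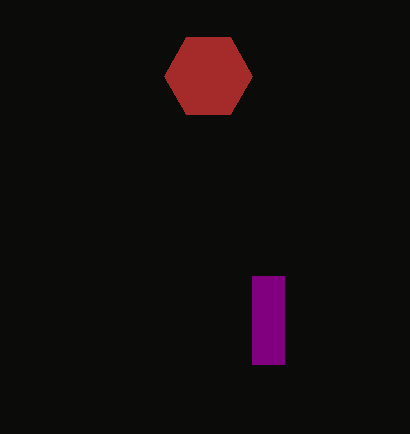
cx_1 = 208; cy_1 = 76; x0_2 = 252; x1_2 = 284; y1_2 = 364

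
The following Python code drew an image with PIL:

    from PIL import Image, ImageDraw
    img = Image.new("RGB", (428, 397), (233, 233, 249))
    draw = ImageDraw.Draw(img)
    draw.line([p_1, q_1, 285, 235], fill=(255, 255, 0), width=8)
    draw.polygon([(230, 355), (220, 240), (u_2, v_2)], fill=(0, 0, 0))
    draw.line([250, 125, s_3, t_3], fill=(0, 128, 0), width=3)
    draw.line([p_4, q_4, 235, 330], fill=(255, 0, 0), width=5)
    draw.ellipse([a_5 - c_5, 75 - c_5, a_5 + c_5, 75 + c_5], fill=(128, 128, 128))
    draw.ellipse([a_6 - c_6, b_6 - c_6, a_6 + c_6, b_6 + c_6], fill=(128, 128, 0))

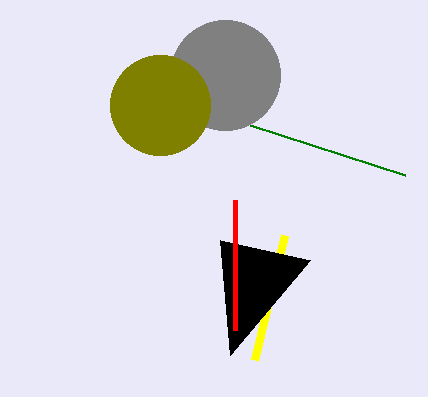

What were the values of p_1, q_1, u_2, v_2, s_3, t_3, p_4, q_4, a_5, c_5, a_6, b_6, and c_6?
p_1 = 255, q_1 = 360, u_2 = 310, v_2 = 260, s_3 = 405, t_3 = 175, p_4 = 235, q_4 = 200, a_5 = 225, c_5 = 55, a_6 = 160, b_6 = 105, c_6 = 50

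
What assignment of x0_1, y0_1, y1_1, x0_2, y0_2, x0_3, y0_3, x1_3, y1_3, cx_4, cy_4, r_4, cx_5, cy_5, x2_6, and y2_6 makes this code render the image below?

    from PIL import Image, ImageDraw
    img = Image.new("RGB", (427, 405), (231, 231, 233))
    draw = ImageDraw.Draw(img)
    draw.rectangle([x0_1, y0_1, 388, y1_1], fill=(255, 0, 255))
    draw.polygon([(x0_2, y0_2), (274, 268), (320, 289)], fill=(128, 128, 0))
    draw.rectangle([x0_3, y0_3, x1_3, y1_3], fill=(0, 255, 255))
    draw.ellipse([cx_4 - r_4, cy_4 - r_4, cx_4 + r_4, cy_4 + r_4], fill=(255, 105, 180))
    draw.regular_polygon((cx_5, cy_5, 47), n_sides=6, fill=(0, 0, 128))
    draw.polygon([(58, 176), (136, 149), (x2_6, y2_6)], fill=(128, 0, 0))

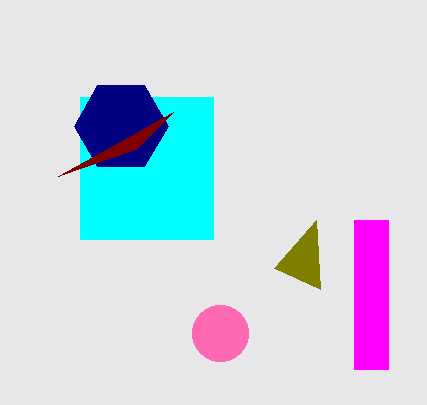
x0_1 = 354, y0_1 = 220, y1_1 = 369, x0_2 = 316, y0_2 = 220, x0_3 = 80, y0_3 = 97, x1_3 = 213, y1_3 = 239, cx_4 = 220, cy_4 = 333, r_4 = 28, cx_5 = 121, cy_5 = 126, x2_6 = 173, y2_6 = 112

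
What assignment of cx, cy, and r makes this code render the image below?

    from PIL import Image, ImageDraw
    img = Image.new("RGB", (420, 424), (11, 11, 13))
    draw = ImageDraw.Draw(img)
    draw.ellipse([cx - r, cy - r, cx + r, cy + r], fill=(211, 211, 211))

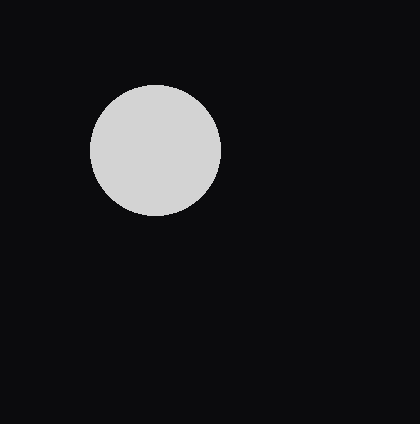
cx = 155
cy = 150
r = 65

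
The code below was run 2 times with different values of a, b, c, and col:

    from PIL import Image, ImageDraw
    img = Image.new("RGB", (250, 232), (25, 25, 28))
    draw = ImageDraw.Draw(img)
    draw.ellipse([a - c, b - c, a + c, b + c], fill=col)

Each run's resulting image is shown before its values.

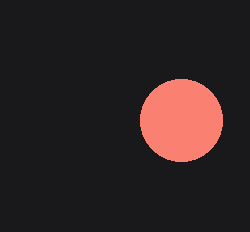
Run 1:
a = 181
b = 120
c = 41
col = 'salmon'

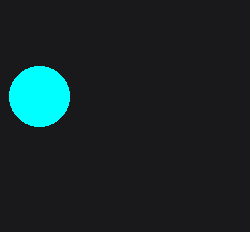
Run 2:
a = 39; b = 96; c = 30; col = 'cyan'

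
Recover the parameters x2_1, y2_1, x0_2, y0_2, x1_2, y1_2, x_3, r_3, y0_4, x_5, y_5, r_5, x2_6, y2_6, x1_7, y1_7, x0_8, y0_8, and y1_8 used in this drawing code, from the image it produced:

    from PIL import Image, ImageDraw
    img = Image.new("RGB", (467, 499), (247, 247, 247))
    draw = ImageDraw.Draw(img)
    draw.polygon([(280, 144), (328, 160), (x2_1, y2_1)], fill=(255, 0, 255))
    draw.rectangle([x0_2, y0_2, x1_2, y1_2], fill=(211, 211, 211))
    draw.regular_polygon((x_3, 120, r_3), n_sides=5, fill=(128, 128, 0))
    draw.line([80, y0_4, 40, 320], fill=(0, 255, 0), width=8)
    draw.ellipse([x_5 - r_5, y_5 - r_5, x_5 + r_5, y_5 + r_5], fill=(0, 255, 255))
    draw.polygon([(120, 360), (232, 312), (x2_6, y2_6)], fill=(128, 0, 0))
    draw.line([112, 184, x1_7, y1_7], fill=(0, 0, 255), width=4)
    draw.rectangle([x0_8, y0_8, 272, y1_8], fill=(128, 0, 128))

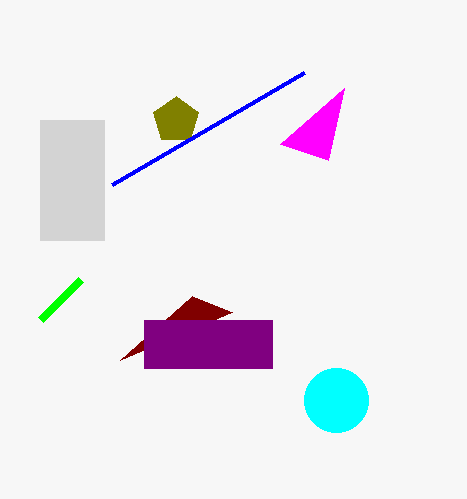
x2_1 = 344
y2_1 = 88
x0_2 = 40
y0_2 = 120
x1_2 = 104
y1_2 = 240
x_3 = 176
r_3 = 24
y0_4 = 280
x_5 = 336
y_5 = 400
r_5 = 32
x2_6 = 192
y2_6 = 296
x1_7 = 304
y1_7 = 72
x0_8 = 144
y0_8 = 320
y1_8 = 368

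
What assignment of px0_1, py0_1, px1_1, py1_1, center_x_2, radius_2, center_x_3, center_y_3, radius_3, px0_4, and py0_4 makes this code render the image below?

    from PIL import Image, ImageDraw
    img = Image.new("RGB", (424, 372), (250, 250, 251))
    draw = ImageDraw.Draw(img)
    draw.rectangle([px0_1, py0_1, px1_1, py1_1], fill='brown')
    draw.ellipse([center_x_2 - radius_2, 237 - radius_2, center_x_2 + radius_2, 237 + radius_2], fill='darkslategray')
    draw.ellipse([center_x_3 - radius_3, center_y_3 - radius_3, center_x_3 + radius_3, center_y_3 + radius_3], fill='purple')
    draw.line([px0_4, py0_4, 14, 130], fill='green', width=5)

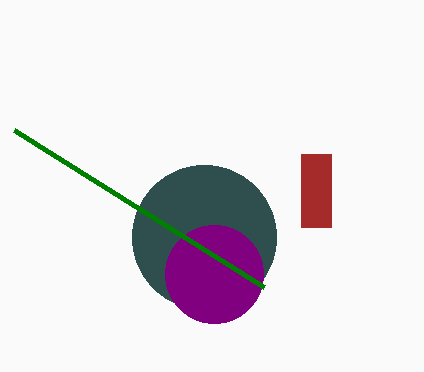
px0_1 = 301, py0_1 = 154, px1_1 = 331, py1_1 = 227, center_x_2 = 204, radius_2 = 72, center_x_3 = 214, center_y_3 = 274, radius_3 = 49, px0_4 = 264, py0_4 = 287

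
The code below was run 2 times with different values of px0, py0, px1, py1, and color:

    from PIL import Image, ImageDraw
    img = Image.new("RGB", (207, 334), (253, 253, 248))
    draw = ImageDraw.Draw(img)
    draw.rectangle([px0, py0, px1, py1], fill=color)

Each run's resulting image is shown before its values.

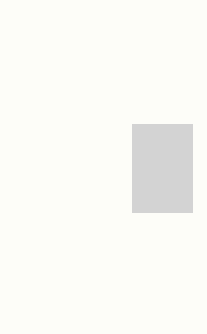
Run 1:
px0 = 132, py0 = 124, px1 = 192, py1 = 212, color = 'lightgray'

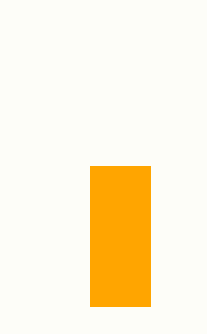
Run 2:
px0 = 90, py0 = 166, px1 = 150, py1 = 306, color = 'orange'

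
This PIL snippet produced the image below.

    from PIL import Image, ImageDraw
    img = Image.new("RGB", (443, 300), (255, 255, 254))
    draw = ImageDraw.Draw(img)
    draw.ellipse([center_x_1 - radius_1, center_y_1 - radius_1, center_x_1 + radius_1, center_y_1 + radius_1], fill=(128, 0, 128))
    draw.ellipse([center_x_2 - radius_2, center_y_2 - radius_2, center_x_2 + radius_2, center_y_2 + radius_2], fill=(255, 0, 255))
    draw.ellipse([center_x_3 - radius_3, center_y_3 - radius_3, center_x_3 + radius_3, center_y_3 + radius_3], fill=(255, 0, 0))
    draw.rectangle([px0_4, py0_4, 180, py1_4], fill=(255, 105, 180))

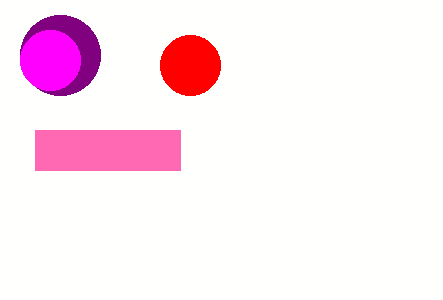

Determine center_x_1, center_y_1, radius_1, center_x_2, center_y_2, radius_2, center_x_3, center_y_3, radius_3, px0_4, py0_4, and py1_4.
center_x_1 = 60
center_y_1 = 55
radius_1 = 40
center_x_2 = 50
center_y_2 = 60
radius_2 = 30
center_x_3 = 190
center_y_3 = 65
radius_3 = 30
px0_4 = 35
py0_4 = 130
py1_4 = 170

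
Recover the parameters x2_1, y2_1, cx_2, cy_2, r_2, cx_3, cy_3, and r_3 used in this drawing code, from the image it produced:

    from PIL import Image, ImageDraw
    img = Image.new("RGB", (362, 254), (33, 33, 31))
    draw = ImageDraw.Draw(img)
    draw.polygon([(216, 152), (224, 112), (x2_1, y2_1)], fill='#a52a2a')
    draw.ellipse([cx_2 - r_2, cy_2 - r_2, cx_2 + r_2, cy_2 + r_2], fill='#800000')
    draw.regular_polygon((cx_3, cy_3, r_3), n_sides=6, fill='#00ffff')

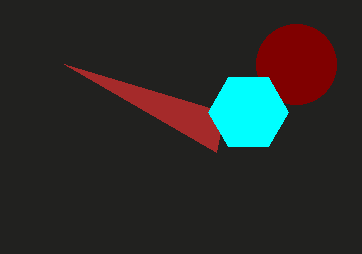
x2_1 = 64, y2_1 = 64, cx_2 = 296, cy_2 = 64, r_2 = 40, cx_3 = 248, cy_3 = 112, r_3 = 40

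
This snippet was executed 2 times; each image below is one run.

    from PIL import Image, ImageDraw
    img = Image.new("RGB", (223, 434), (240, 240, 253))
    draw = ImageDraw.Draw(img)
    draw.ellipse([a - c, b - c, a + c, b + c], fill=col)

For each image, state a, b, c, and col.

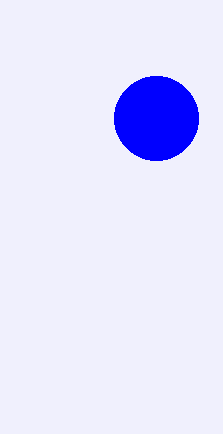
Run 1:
a = 156; b = 118; c = 42; col = 'blue'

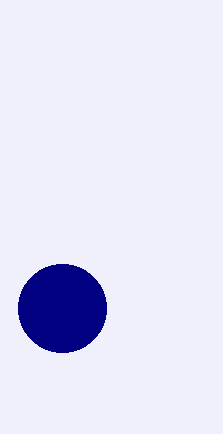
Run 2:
a = 62; b = 308; c = 44; col = 'navy'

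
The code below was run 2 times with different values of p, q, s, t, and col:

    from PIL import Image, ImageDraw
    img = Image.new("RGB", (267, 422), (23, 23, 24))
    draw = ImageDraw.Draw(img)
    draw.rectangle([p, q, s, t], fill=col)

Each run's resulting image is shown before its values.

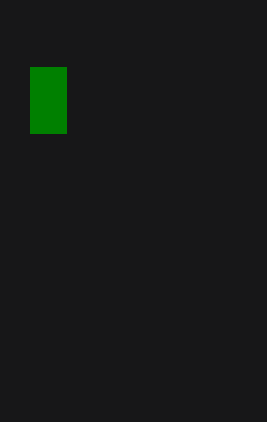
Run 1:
p = 30; q = 67; s = 66; t = 133; col = 'green'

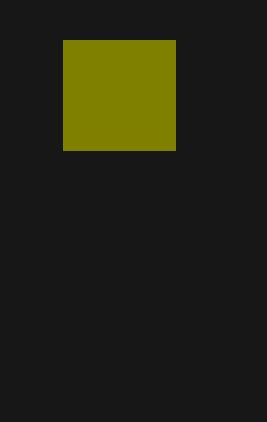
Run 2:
p = 63; q = 40; s = 175; t = 150; col = 'olive'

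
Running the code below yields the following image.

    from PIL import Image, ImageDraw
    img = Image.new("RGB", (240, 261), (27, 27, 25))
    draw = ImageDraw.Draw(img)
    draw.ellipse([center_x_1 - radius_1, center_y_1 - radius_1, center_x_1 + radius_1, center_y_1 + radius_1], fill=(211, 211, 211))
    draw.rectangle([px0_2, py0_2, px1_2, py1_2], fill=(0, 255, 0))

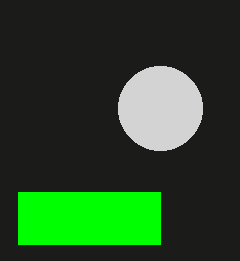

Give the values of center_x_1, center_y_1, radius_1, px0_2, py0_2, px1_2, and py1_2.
center_x_1 = 160, center_y_1 = 108, radius_1 = 42, px0_2 = 18, py0_2 = 192, px1_2 = 160, py1_2 = 244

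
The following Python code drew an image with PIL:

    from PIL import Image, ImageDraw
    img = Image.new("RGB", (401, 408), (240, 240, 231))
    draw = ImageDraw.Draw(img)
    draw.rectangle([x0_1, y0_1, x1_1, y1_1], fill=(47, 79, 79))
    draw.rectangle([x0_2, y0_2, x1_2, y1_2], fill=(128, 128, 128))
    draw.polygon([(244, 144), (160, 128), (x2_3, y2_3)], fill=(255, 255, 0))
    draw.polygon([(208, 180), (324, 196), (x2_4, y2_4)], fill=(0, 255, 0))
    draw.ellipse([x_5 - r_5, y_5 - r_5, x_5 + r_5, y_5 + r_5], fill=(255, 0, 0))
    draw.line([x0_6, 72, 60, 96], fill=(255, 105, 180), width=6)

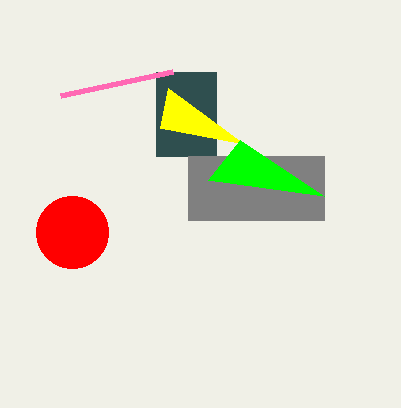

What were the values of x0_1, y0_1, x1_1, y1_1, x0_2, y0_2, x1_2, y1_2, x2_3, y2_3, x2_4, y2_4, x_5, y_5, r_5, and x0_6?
x0_1 = 156; y0_1 = 72; x1_1 = 216; y1_1 = 156; x0_2 = 188; y0_2 = 156; x1_2 = 324; y1_2 = 220; x2_3 = 168; y2_3 = 88; x2_4 = 240; y2_4 = 140; x_5 = 72; y_5 = 232; r_5 = 36; x0_6 = 172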